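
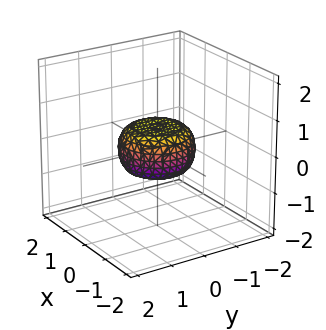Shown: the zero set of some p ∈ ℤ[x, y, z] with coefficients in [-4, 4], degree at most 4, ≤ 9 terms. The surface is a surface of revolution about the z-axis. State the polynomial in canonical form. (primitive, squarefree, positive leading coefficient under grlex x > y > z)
2*x^4 + 4*x^2*y^2 + 2*y^4 - x^2 - y^2 + 3*z^2 - 1

1. Degree: the shape is more complex than any degree-3 surface, so deg p = 4.
2. Symmetry: every cross-section ⟂ z is a circle, so x, y appear only via x² + y².
3. Checking where it meets the axes: among the integer gridlines, it crosses the y-axis at y ∈ {-1, 1}; a circular section at z = 0 has radius exactly 1; the x-axis gridline crossings are at x ∈ {-1, 1}.
4. These observations pin down the coefficients.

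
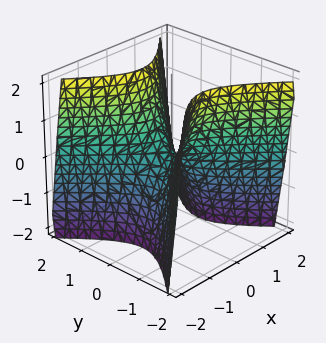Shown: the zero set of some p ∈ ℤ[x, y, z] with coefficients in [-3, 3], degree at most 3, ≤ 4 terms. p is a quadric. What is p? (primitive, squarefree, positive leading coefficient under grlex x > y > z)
2*x^2 - 2*y^2 + z

First, the degree is 2 — a hyperbolic paraboloid; a quadric.
Next, symmetries: the x ↦ −x reflection is a symmetry, so x appears only in even powers; it's symmetric under y → −y, forcing even powers of y.
Then, observable constraints: one x-axis crossing is at x = 0; it meets the z-axis at z = 0 (among the integer gridlines).
Finally, fitting integer coefficients to these (and the overall shape) gives p.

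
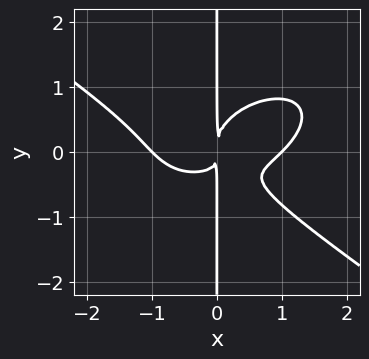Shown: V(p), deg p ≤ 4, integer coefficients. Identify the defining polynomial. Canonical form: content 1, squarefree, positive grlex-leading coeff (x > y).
(a) Degree: no degree-3 curve has this shape, so deg p = 4.
(b) Observable constraints: every point of the y-axis in the box is on the curve; the x-axis gridline crossings are at x ∈ {-1, 1}.
(c) Matching integer coefficients to the picture gives p.

x^4 + 3*x*y^3 - 2*x^2*y - x^2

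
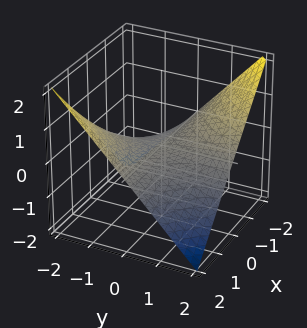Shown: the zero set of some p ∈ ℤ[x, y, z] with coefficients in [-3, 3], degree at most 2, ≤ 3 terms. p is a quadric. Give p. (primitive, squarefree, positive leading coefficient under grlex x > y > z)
x*y + 2*z

(a) deg p = 2. A saddle surface; a quadric.
(b) Reading off the gridlines: it crosses the z-axis at the gridline z = 0; the visible x-axis segment lies entirely on the surface; every point of the y-axis in the box is on the surface.
(c) Assembling these constraints gives the stated polynomial.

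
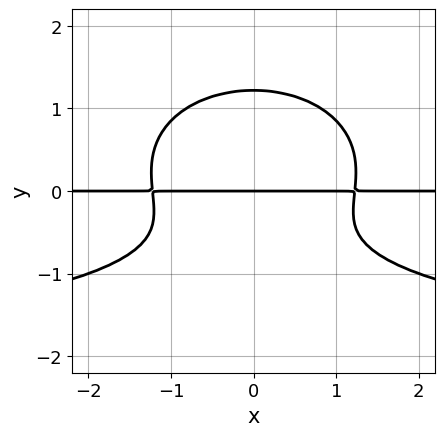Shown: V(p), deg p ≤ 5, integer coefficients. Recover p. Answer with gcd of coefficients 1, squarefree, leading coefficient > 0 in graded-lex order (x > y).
x^2*y^2 + 3*y^4 + 2*x^2*y - 2*y^2 - 3*y

1. deg p = 4. A generic line meets the curve in up to 4 points.
2. Symmetries: mirror symmetry x ↦ −x ⇒ only even powers of x.
3. Observable constraints: every point of the x-axis in the box is on the curve; it meets the y-axis at y = 0 (among the integer gridlines).
4. Fitting integer coefficients to these (and the overall shape) gives p.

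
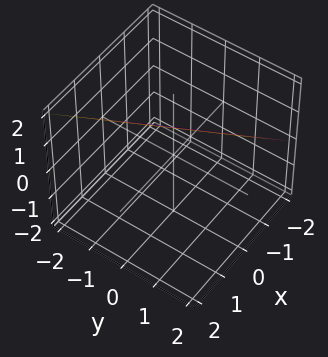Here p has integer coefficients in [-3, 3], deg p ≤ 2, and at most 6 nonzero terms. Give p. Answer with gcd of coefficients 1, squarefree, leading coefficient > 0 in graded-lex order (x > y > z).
2*x + y - 2*z + 2

(a) Degree: the surface is flat (a plane), so deg p = 1.
(b) From the visible intercepts: one x-axis crossing is at x = -1; it meets the z-axis at z = 1 (among the integer gridlines).
(c) The integer polynomial consistent with all of this is the stated p.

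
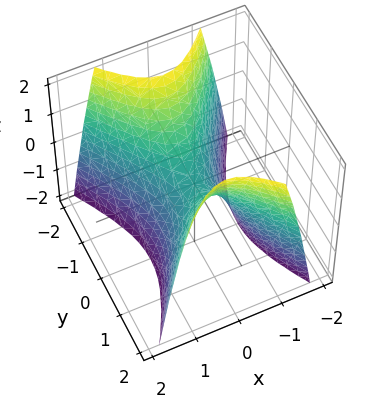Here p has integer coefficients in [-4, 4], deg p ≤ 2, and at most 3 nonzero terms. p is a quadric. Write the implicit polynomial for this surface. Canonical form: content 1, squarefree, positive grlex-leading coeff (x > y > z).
1. deg p = 2. A hyperbolic paraboloid; a quadric.
2. Symmetries: it's symmetric under y → −y, forcing even powers of y; mirror symmetry x ↦ −x ⇒ only even powers of x.
3. From the axis intercepts and sections: it crosses the z-axis at the gridline z = 0; it crosses the x-axis at the gridline x = 0; it meets the y-axis at y = 0 (among the integer gridlines).
4. These observations pin down the coefficients.

2*x^2 - y^2 + z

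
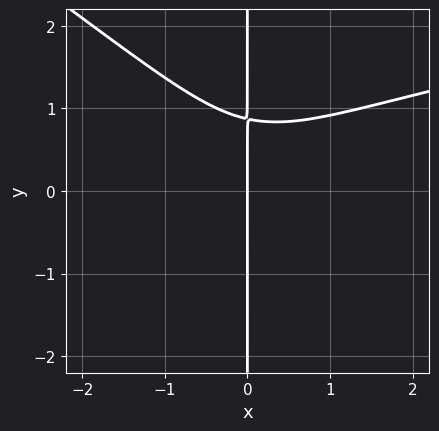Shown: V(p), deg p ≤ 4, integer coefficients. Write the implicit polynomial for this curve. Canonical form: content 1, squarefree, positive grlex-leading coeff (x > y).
2*x^2*y^2 + 3*x*y^3 - 2*x^3 - 2*x

deg p = 4.
Observable constraints: it meets the x-axis at x = 0 (among the integer gridlines); the visible y-axis segment lies entirely on the curve.
Solving for integer coefficients yields p as stated.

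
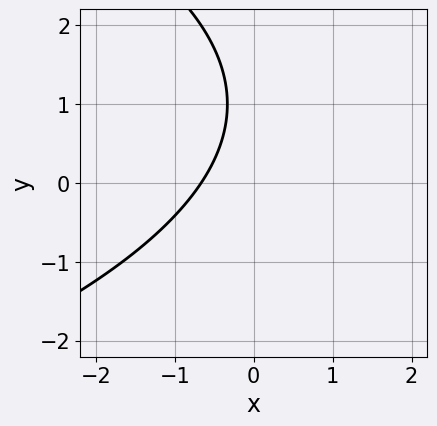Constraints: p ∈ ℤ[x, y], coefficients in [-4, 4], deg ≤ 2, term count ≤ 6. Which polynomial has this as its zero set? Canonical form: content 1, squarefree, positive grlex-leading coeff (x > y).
y^2 + 3*x - 2*y + 2

The degree is 2 — a generic line meets the curve in up to 2 points.
Checking where it meets the axes: it misses every integer gridline on the y-axis.
Assembling these constraints gives the stated polynomial.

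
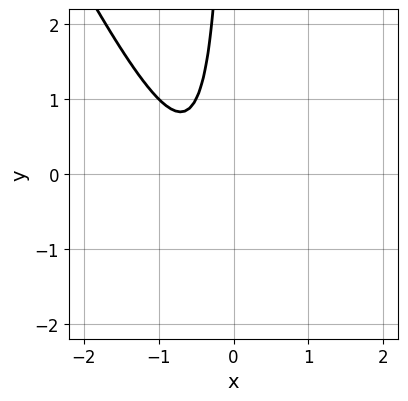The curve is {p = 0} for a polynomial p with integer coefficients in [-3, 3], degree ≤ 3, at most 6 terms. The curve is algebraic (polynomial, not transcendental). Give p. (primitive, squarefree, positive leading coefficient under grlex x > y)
2*x^2 + x*y + 2*x + 1

1. The degree is 2 — the shape is more complex than any degree-1 curve.
2. Against the integer gridlines: the curve avoids every integer y-axis point in the box; no x-intercept at any integer in the box.
3. Matching integer coefficients to the picture gives p.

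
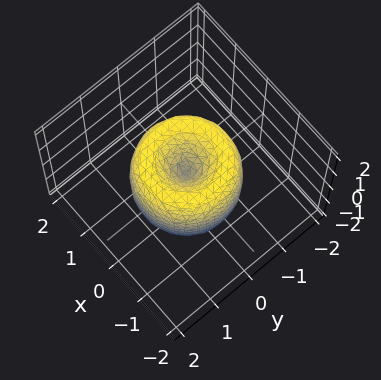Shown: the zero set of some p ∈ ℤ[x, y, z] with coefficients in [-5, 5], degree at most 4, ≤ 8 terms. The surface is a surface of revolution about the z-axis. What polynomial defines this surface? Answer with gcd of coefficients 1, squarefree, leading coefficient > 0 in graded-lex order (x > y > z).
2*x^4 + 4*x^2*y^2 + 2*y^4 - 3*x^2 - 3*y^2 + z^2

deg p = 4. The shape is more complex than any degree-3 surface.
Symmetries: the surface is invariant under rotation about z: p = q(x² + y², z).
Reading off the gridlines: a circular section at z = 0 has radius between 1 and 2; one z-axis crossing is at z = 0; it meets the y-axis at y = 0 (among the integer gridlines).
Together with the visible shape, these determine p as stated.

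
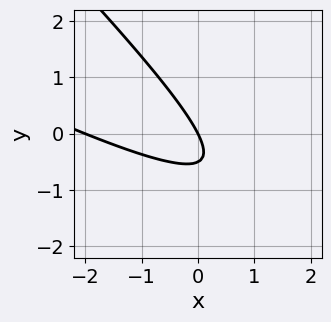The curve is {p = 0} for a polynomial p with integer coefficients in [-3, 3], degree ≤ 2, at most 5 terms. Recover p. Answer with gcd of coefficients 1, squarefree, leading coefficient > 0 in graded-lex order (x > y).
x^2 + 3*x*y + 2*y^2 + 2*x + y

First, the degree is 2 — no degree-1 curve has this shape.
Then, against the integer gridlines: the x-axis gridline crossings are at x ∈ {-2, 0}; one y-axis crossing is at y = 0.
Finally, putting this together gives p.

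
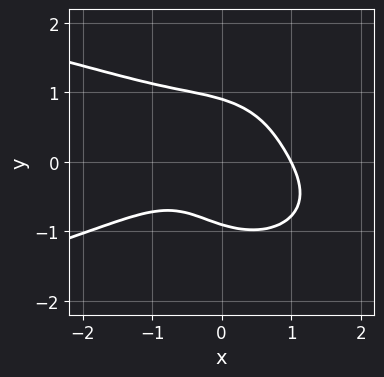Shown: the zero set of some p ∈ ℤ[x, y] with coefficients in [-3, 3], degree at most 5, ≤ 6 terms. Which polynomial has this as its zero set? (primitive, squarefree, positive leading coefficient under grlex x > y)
(a) Degree: no degree-3 curve has this shape, so deg p = 4.
(b) From the axis intercepts and sections: it crosses the x-axis at the gridline x = 1.
(c) Putting this together gives p.

2*x^2*y^2 + 3*y^4 + 2*x^3 + 3*x*y - 2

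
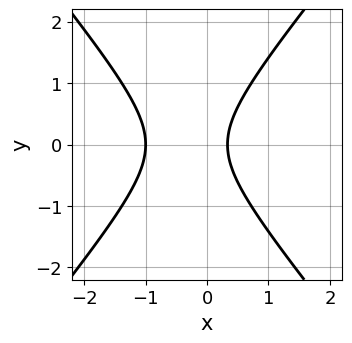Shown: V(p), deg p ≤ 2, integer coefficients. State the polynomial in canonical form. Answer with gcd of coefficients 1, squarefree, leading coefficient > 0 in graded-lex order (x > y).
(a) deg p = 2. The shape is more complex than any degree-1 curve.
(b) Symmetries: mirror symmetry y ↦ −y ⇒ only even powers of y.
(c) From the visible intercepts: one x-axis crossing is at x = -1; it misses every integer gridline on the y-axis.
(d) The integer polynomial consistent with all of this is the stated p.

3*x^2 - 2*y^2 + 2*x - 1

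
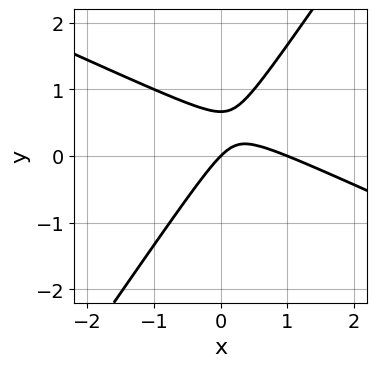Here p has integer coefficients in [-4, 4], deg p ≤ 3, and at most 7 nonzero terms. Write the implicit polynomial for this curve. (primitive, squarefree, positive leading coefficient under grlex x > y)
1. deg p = 2. The shape is more complex than any degree-1 curve.
2. Against the integer gridlines: among the integer gridlines, it crosses the x-axis at x ∈ {0, 1}; it crosses the y-axis at the gridline y = 0.
3. These observations pin down the coefficients.

2*x^2 + 3*x*y - 3*y^2 - 2*x + 2*y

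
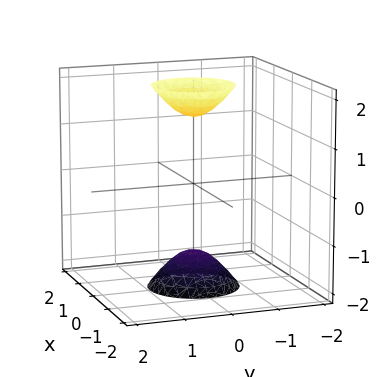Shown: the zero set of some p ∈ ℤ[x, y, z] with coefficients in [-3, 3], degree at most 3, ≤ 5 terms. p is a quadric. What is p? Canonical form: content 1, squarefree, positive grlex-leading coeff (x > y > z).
I count 2 distinct pieces. They look like related sheets of one shape, so recover p as a whole.
Degree: two sheets facing apart; a quadric, so deg p = 2.
Symmetry: the surface is invariant under rotation about z: p = q(x² + y², z); the z ↦ −z reflection is a symmetry, so z appears only in even powers.
Observable constraints: the surface avoids every integer x-axis point in the box; a circular section at z = -2 has radius between 0 and 1.
Matching integer coefficients to the picture gives p.

3*x^2 + 3*y^2 - z^2 + 2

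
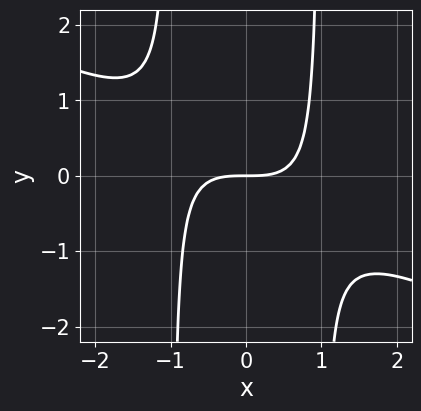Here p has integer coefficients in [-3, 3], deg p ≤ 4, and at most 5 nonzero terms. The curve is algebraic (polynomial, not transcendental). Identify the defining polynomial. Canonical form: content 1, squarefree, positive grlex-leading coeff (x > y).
x^3 + 2*x^2*y - 2*y

1. deg p = 3.
2. Checking where it meets the axes: it meets the x-axis at x = 0 (among the integer gridlines); it meets the y-axis at y = 0 (among the integer gridlines).
3. Together with the visible shape, these determine p as stated.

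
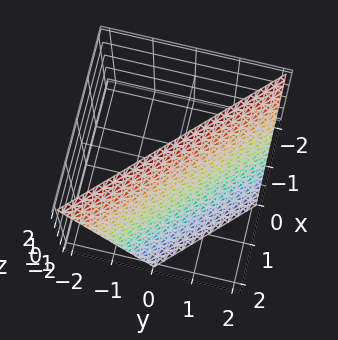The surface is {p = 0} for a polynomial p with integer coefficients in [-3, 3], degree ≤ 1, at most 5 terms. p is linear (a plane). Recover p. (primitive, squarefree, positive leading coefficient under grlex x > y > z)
2*x + 2*y + z - 2

(a) Degree: every cross-section is a straight line — this is a plane, so deg p = 1.
(b) Against the integer gridlines: it crosses the y-axis at the gridline y = 1; one x-axis crossing is at x = 1; it crosses the z-axis at the gridline z = 2.
(c) Putting this together gives p.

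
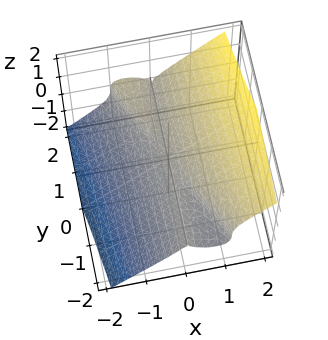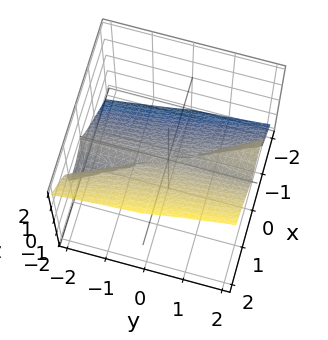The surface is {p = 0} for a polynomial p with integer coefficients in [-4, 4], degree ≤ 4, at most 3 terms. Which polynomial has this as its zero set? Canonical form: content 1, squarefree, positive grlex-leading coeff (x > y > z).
2*x^3 + x^2*y - 2*z^3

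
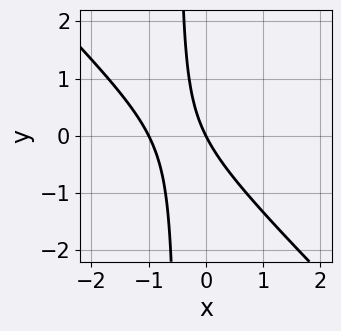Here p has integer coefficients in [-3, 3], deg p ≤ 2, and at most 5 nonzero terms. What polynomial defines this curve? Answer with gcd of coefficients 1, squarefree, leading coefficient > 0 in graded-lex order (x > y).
1. deg p = 2.
2. Observable constraints: the x-axis gridline crossings are at x ∈ {-1, 0}; one y-axis crossing is at y = 0.
3. Fitting integer coefficients to these (and the overall shape) gives p.

2*x^2 + 2*x*y + 2*x + y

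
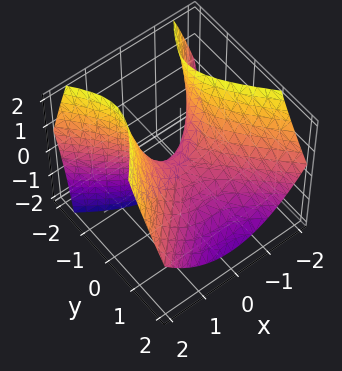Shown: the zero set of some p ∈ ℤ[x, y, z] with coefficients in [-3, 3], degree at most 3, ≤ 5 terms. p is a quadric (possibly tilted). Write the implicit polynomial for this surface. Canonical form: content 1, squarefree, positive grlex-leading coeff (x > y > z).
x^2 - y^2 - y*z - z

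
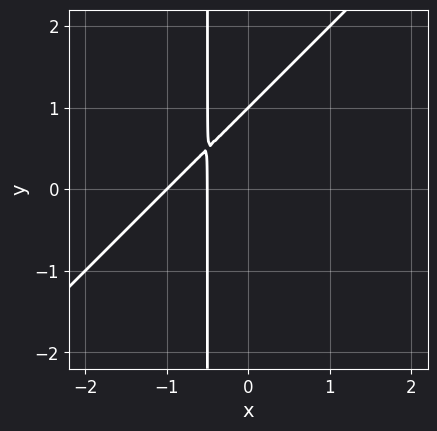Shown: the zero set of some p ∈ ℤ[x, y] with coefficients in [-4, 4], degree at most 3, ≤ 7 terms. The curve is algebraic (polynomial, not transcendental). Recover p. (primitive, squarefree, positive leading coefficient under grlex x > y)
2*x^2 - 2*x*y + 3*x - y + 1

Degree: the shape is more complex than any degree-1 curve, so deg p = 2.
Against the integer gridlines: it meets the x-axis at x = -1 (among the integer gridlines); it meets the y-axis at y = 1 (among the integer gridlines).
Solving for integer coefficients yields p as stated.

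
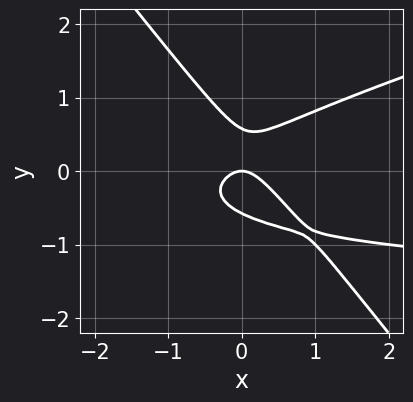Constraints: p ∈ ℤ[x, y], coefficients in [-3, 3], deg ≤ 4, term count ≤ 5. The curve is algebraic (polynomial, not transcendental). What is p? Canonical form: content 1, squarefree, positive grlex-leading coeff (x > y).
1. Degree: a generic line meets the curve in up to 3 points, so deg p = 3.
2. Checking where it meets the axes: one x-axis crossing is at x = 0; it meets the y-axis at y = 0 (among the integer gridlines).
3. Fitting integer coefficients to these (and the overall shape) gives p.

x^2*y - 3*x*y^2 - 3*y^3 + 2*x^2 + y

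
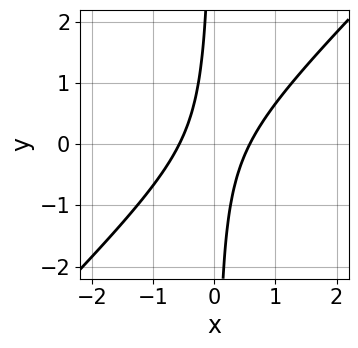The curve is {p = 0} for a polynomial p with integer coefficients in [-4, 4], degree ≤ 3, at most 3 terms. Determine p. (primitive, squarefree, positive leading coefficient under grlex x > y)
deg p = 2. No degree-1 curve has this shape.
Checking where it meets the axes: the curve avoids every integer y-axis point in the box.
Putting this together gives p.

3*x^2 - 3*x*y - 1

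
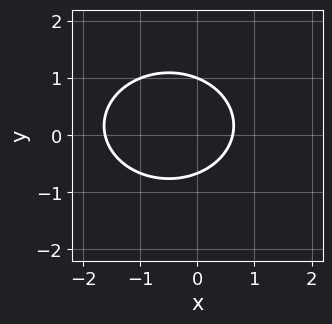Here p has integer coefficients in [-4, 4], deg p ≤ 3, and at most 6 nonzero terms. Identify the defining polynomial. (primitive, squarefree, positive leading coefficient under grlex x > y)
2*x^2 + 3*y^2 + 2*x - y - 2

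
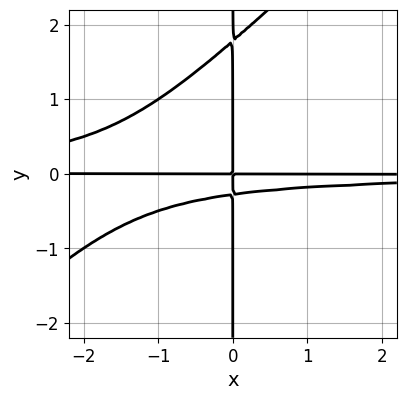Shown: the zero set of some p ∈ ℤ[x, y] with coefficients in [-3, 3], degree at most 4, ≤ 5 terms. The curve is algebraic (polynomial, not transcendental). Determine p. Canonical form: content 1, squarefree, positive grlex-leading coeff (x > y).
First, the degree is 4 — a generic line meets the curve in up to 4 points.
Next, checking where it meets the axes: every point of the x-axis in the box is on the curve; every point of the y-axis in the box is on the curve.
Finally, solving for integer coefficients yields p as stated.

2*x^2*y^2 - 2*x*y^3 + 3*x*y^2 + x*y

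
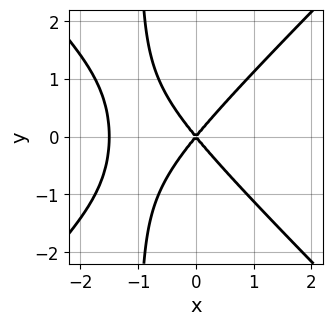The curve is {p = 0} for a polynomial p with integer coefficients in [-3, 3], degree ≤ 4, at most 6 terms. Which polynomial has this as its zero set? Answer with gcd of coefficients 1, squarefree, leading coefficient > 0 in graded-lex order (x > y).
(a) Degree: the shape is more complex than any degree-2 curve, so deg p = 3.
(b) Symmetries: mirror symmetry y ↦ −y ⇒ only even powers of y.
(c) Against the integer gridlines: one y-axis crossing is at y = 0; one x-axis crossing is at x = 0.
(d) Solving for integer coefficients yields p as stated.

2*x^3 - 2*x*y^2 + 3*x^2 - 2*y^2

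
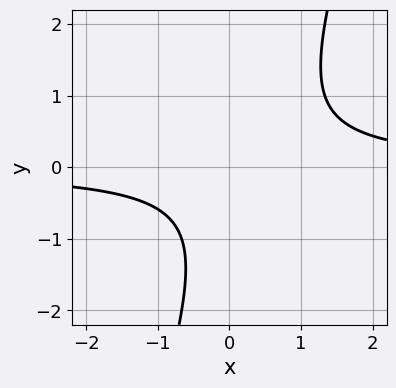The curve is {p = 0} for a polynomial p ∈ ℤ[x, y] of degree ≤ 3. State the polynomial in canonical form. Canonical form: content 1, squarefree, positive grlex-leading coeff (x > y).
(a) Degree: the shape is more complex than any degree-1 curve, so deg p = 2.
(b) Against the integer gridlines: no y-intercept at any integer in the box; it misses every integer gridline on the x-axis.
(c) Together with the visible shape, these determine p as stated.

3*x*y - y^2 - y - 2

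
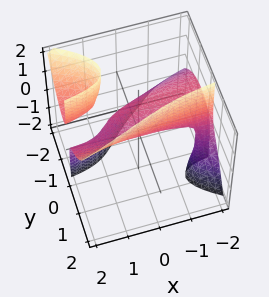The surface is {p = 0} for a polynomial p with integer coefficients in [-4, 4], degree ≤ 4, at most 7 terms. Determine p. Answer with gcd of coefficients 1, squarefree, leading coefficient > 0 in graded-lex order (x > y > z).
1. I count 2 distinct pieces. Treating them together as one polynomial.
2. Degree: no degree-2 surface has this shape, so deg p = 3.
3. From the axis intercepts and sections: it crosses the z-axis at the gridline z = 0; the visible x-axis segment lies entirely on the surface.
4. Assembling these constraints gives the stated polynomial. Check: (0, -1, 0) on the y-axis lies on the surface, and p(0, -1, 0) = 0. ✓

3*x*y*z - 3*y^3 - x*y - 3*y^2 + 2*z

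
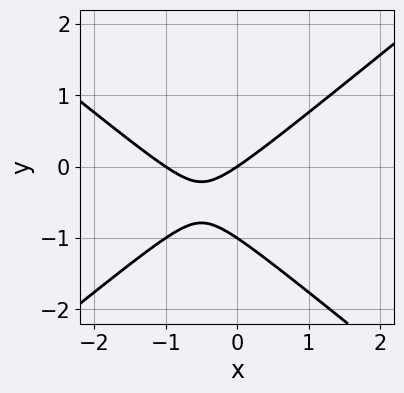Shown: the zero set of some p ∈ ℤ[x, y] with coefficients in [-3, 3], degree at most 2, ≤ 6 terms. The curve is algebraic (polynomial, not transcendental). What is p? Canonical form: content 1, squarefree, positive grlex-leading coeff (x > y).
2*x^2 - 3*y^2 + 2*x - 3*y

1. The degree is 2 — no degree-1 curve has this shape.
2. From the axis intercepts and sections: among the integer gridlines, it crosses the x-axis at x ∈ {-1, 0}; among the integer gridlines, it crosses the y-axis at y ∈ {-1, 0}.
3. Solving for integer coefficients yields p as stated.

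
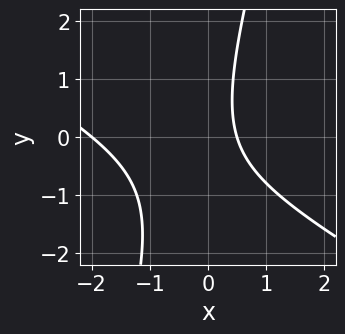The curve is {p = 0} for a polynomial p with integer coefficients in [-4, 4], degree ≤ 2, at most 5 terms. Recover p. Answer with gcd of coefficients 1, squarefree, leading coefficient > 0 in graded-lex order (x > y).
deg p = 2. No degree-1 curve has this shape.
From the axis intercepts and sections: it meets the x-axis at x = -2 (among the integer gridlines); the curve avoids every integer y-axis point in the box.
Matching integer coefficients to the picture gives p.

2*x^2 + 3*x*y - y^2 + 3*x - 2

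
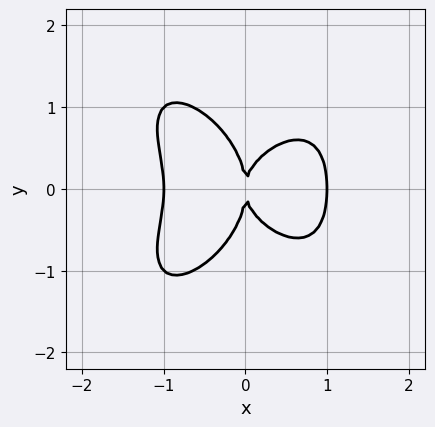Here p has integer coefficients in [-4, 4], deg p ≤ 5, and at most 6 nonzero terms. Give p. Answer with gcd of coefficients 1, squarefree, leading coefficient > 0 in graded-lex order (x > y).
3*x^4 + 2*y^4 + 2*x*y^2 - 3*x^2

The degree is 4 — the shape is more complex than any degree-3 curve.
Symmetries: the y ↦ −y reflection is a symmetry, so y appears only in even powers.
Against the integer gridlines: the x-axis gridline crossings are at x ∈ {-1, 0, 1}; it crosses the y-axis at the gridline y = 0.
Matching integer coefficients to the picture gives p.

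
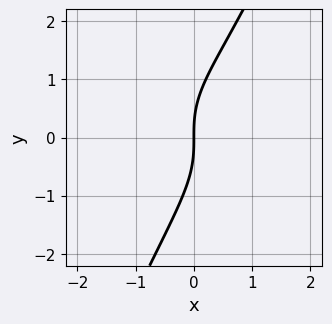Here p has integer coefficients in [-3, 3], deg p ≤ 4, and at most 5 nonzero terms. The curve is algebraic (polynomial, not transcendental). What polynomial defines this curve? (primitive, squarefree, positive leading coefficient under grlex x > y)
x^3 + 2*x*y^2 - y^3 - x^2 + 3*x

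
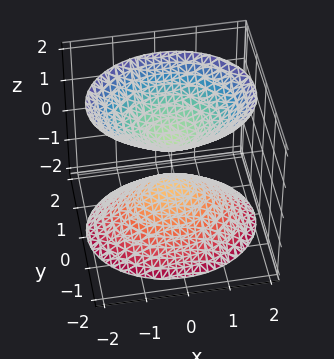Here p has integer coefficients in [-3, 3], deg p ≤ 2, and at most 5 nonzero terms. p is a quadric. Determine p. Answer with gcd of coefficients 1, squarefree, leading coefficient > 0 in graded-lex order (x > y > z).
2*x^2 + 3*y^2 - 2*z^2 + 1

First, there are 2 components.
Next, deg p = 2.
Next, symmetries: mirror symmetry y ↦ −y ⇒ only even powers of y; it's symmetric under x → −x, forcing even powers of x; mirror symmetry z ↦ −z ⇒ only even powers of z.
Next, reading off the gridlines: the surface avoids every integer y-axis point in the box; no x-intercept at any integer in the box.
Finally, these observations pin down the coefficients.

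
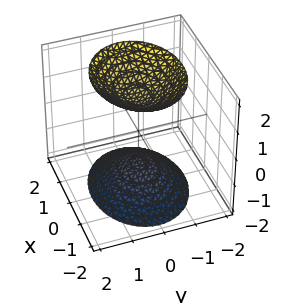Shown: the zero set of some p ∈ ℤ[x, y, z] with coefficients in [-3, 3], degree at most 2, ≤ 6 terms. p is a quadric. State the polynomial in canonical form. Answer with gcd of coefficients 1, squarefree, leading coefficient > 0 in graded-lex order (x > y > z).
2*x^2 + 3*y^2 - 2*z^2 + 3

1. There are 2 components. Treating them together as one polynomial.
2. Degree: two sheets facing apart; a quadric, so deg p = 2.
3. Symmetries: it's symmetric under x → −x, forcing even powers of x; the y ↦ −y reflection is a symmetry, so y appears only in even powers; mirror symmetry z ↦ −z ⇒ only even powers of z.
4. Observable constraints: it misses every integer gridline on the y-axis; it misses every integer gridline on the x-axis.
5. Fitting integer coefficients to these (and the overall shape) gives p.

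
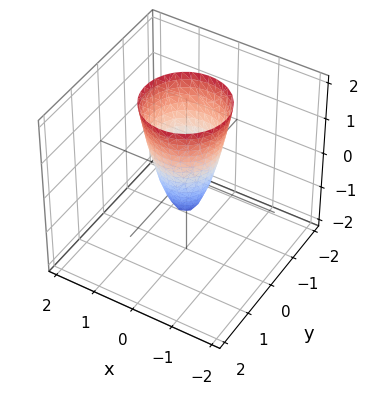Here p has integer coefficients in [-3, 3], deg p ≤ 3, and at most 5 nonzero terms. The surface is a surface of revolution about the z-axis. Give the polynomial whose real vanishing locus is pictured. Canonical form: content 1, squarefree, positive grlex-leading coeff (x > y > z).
3*x^2 + 3*y^2 - z - 1

First, degree: the shape is more complex than any degree-1 surface, so deg p = 2.
Then, by symmetry, every cross-section ⟂ z is a circle, so x, y appear only via x² + y².
Next, checking where it meets the axes: a circular section at z = 2 has radius exactly 1; it meets the z-axis at z = -1 (among the integer gridlines).
Finally, putting this together gives p.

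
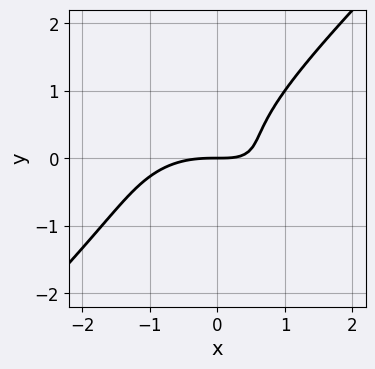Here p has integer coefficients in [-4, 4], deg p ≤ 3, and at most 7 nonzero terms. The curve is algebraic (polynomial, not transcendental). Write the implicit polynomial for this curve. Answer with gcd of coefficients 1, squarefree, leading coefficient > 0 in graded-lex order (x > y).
x^3 + 2*x*y^2 - 3*y^3 + 2*x*y - 2*y

(a) The degree is 3 — a generic line meets the curve in up to 3 points.
(b) From the visible intercepts: it meets the y-axis at y = 0 (among the integer gridlines); one x-axis crossing is at x = 0.
(c) Matching integer coefficients to the picture gives p.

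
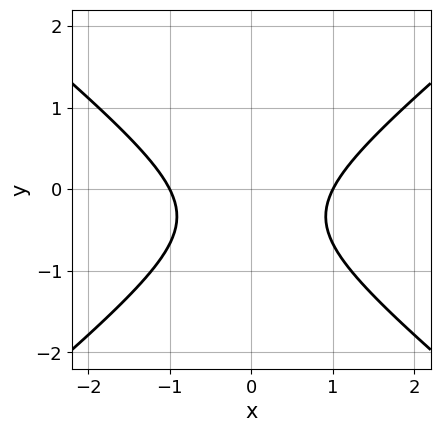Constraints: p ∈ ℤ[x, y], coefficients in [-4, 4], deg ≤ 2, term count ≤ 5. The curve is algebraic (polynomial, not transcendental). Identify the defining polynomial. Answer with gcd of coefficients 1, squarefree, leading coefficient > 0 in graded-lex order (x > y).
(a) deg p = 2.
(b) Symmetries: the x ↦ −x reflection is a symmetry, so x appears only in even powers.
(c) Observable constraints: no y-intercept at any integer in the box; the x-axis gridline crossings are at x ∈ {-1, 1}.
(d) Fitting integer coefficients to these (and the overall shape) gives p.

2*x^2 - 3*y^2 - 2*y - 2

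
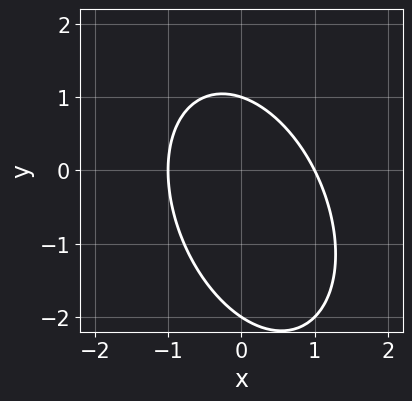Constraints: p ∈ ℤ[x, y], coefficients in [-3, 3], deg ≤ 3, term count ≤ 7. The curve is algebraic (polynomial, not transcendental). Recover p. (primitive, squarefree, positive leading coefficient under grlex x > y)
First, deg p = 2. A generic line meets the curve in up to 2 points.
Then, from the axis intercepts and sections: the x-axis gridline crossings are at x ∈ {-1, 1}; the y-axis gridline crossings are at y ∈ {-2, 1}.
Finally, matching integer coefficients to the picture gives p.

2*x^2 + x*y + y^2 + y - 2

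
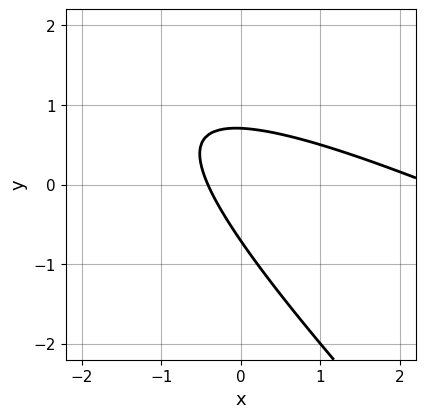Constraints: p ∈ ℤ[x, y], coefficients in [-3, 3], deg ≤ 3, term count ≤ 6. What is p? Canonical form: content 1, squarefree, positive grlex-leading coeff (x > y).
x^2 + 3*x*y + 2*y^2 - 2*x - 1

First, the degree is 2 — no degree-1 curve has this shape.
Finally, solving for integer coefficients yields p as stated.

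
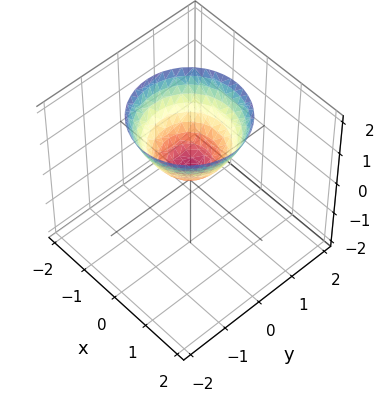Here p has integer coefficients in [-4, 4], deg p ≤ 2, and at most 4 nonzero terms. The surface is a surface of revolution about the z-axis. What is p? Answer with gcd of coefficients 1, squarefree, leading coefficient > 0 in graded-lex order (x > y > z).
(a) Degree: the shape is more complex than any degree-1 surface, so deg p = 2.
(b) Symmetries: every cross-section ⟂ z is a circle, so x, y appear only via x² + y².
(c) Reading off the gridlines: a circular section at z = 1 has radius between 0 and 1; the surface avoids every integer y-axis point in the box; it misses every integer gridline on the x-axis.
(d) Assembling these constraints gives the stated polynomial.

3*x^2 + 3*y^2 - 3*z + 1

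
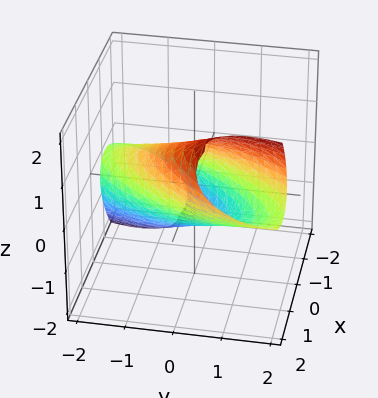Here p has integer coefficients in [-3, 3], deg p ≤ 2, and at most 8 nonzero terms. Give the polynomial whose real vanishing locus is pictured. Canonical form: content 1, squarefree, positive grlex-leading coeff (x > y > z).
2*x^2 - 2*x*y - 3*x*z + y^2 + 2*z^2 - 2

(a) deg p = 2. The shape is more complex than any degree-1 surface.
(b) From the visible intercepts: among the integer gridlines, it crosses the z-axis at z ∈ {-1, 1}; among the integer gridlines, it crosses the x-axis at x ∈ {-1, 1}.
(c) The integer polynomial consistent with all of this is the stated p.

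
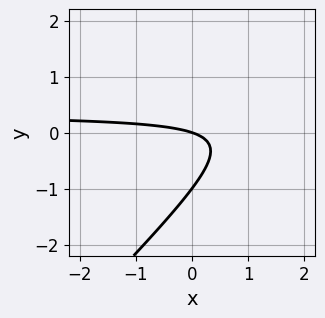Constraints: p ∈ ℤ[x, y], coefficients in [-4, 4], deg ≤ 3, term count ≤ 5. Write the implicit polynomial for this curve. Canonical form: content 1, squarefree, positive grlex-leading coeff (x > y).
1. The degree is 2 — the shape is more complex than any degree-1 curve.
2. Reading off the gridlines: the y-axis gridline crossings are at y ∈ {-1, 0}; one x-axis crossing is at x = 0.
3. Assembling these constraints gives the stated polynomial.

3*x*y - 3*y^2 - x - 3*y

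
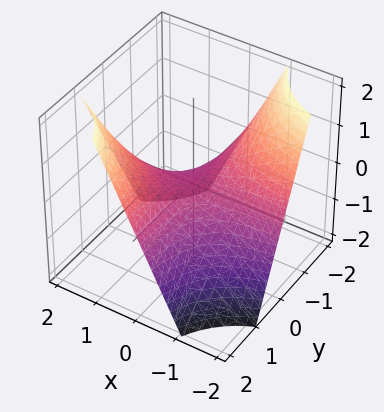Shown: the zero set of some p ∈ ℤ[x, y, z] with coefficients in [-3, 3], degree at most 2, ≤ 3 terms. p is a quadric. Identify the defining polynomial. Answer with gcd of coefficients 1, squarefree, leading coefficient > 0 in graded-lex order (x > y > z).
First, degree: a saddle surface; a quadric, so deg p = 2.
Next, from the visible intercepts: the visible y-axis segment lies entirely on the surface; it meets the z-axis at z = 0 (among the integer gridlines).
Finally, putting this together gives p. Check: (2, 0, 0) on the x-axis lies on the surface, and p(2, 0, 0) = 0. ✓

x*y - z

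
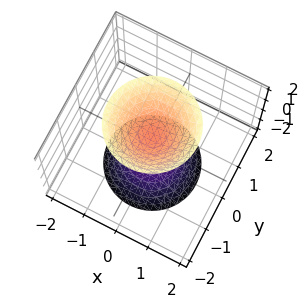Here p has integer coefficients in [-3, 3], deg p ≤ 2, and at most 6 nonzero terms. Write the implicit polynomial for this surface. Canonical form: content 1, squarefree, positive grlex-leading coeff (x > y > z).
First, the picture has 2 separate pieces.
Next, degree: two sheets facing apart; a quadric, so deg p = 2.
Then, symmetry: the z-axis is an axis of rotation, so x and y enter only as x² + y²; mirror symmetry z ↦ −z ⇒ only even powers of z.
Next, reading off the gridlines: among the integer gridlines, it crosses the z-axis at z ∈ {-1, 1}; a circular section at z = 2 has radius between 1 and 2; it misses every integer gridline on the y-axis.
Finally, together with the visible shape, these determine p as stated.

2*x^2 + 2*y^2 - z^2 + 1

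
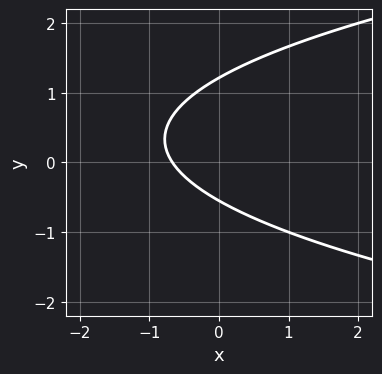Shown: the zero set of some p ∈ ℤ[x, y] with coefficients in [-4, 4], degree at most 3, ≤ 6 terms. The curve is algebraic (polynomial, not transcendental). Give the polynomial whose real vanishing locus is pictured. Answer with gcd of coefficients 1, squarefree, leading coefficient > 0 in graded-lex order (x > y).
3*y^2 - 3*x - 2*y - 2

(a) deg p = 2. A generic line meets the curve in up to 2 points.
(b) Solving for integer coefficients yields p as stated.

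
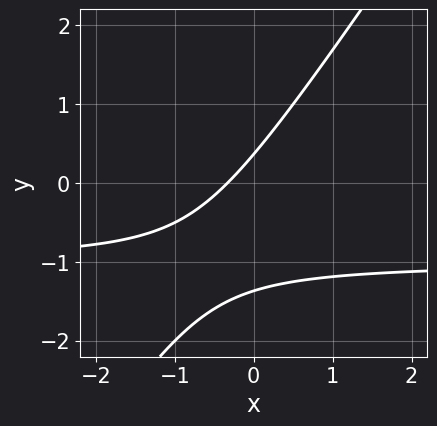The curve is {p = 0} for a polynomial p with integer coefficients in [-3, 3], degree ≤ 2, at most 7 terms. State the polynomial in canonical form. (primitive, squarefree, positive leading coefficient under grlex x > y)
3*x*y - 2*y^2 + 3*x - 2*y + 1

1. The degree is 2 — a generic line meets the curve in up to 2 points.
2. Putting this together gives p.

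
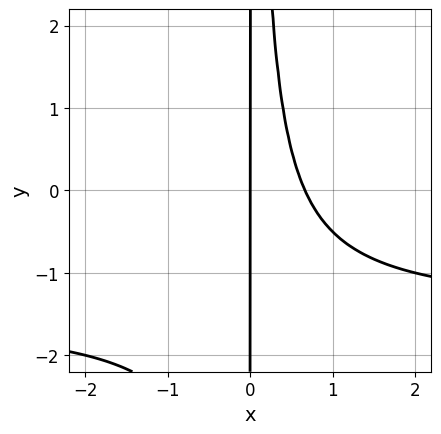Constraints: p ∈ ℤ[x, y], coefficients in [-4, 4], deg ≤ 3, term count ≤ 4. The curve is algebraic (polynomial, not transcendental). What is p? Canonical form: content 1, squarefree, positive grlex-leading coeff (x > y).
1. The degree is 3 — a generic line meets the curve in up to 3 points.
2. Observable constraints: every point of the y-axis in the box is on the curve; it crosses the x-axis at the gridline x = 0.
3. Together with the visible shape, these determine p as stated.

2*x^2*y + 3*x^2 - 2*x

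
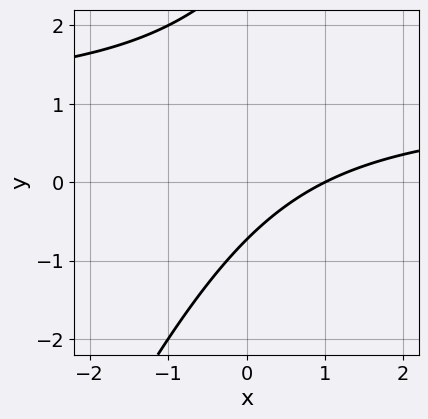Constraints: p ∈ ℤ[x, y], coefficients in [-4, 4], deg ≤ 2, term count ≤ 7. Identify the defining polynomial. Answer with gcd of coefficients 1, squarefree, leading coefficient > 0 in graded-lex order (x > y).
deg p = 2. No degree-1 curve has this shape.
Observable constraints: one x-axis crossing is at x = 1.
Solving for integer coefficients yields p as stated.

2*x*y - y^2 - 2*x + 2*y + 2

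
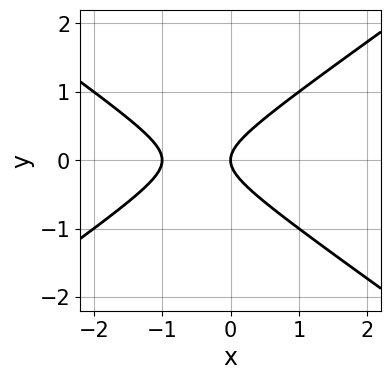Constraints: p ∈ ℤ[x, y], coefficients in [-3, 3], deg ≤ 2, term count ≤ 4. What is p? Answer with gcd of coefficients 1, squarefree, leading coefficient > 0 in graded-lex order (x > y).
x^2 - 2*y^2 + x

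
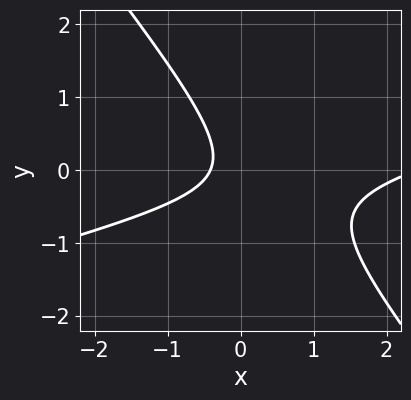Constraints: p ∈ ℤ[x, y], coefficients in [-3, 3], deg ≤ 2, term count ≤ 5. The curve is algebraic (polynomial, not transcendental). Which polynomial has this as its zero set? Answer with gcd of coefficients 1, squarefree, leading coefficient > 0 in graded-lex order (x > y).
x^2 - 3*x*y - 3*y^2 - 2*x - 1

1. Degree: the shape is more complex than any degree-1 curve, so deg p = 2.
2. Reading off the gridlines: it misses every integer gridline on the y-axis.
3. Matching integer coefficients to the picture gives p.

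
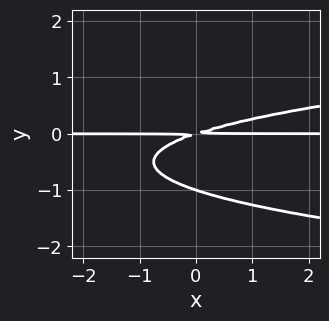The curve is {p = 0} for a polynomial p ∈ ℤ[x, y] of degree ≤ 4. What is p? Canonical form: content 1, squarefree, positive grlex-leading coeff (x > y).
3*y^3 - x*y + 3*y^2

1. Degree: a generic line meets the curve in up to 3 points, so deg p = 3.
2. From the visible intercepts: it meets the y-axis at y = -1 (among the integer gridlines); the visible x-axis segment lies entirely on the curve.
3. Matching integer coefficients to the picture gives p.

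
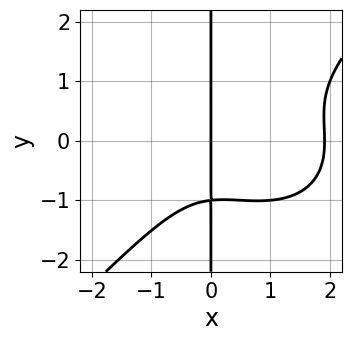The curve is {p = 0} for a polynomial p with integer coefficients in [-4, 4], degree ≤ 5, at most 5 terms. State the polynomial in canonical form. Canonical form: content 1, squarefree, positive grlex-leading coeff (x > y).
(a) The degree is 4 — no degree-3 curve has this shape.
(b) Reading off the gridlines: the visible y-axis segment lies entirely on the curve; it meets the x-axis at x = 0 (among the integer gridlines).
(c) Assembling these constraints gives the stated polynomial.

2*x^4 + x^2*y^2 - 3*x*y^3 - 3*x^3 - 3*x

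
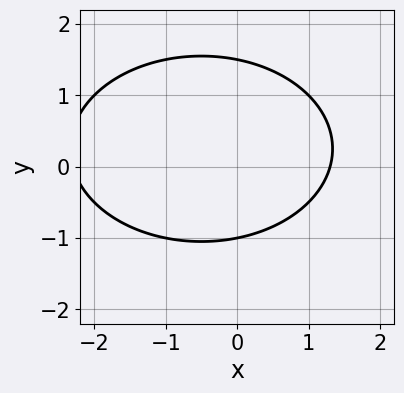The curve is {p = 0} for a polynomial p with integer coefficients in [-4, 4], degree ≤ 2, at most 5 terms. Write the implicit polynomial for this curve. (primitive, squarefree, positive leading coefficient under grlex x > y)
First, the degree is 2 — no degree-1 curve has this shape.
Then, against the integer gridlines: one y-axis crossing is at y = -1.
Finally, the integer polynomial consistent with all of this is the stated p.

x^2 + 2*y^2 + x - y - 3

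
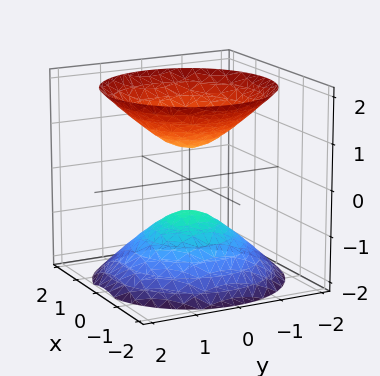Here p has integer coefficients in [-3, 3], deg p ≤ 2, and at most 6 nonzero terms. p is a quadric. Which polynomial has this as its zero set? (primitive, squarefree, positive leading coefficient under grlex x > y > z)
2*x^2 + 2*y^2 - 2*z^2 + 1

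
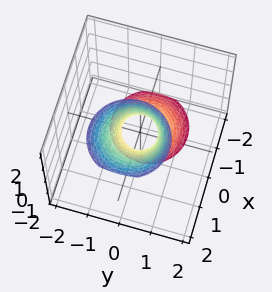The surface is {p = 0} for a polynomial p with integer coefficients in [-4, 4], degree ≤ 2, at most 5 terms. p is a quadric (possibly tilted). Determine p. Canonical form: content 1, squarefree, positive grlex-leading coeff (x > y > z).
3*x^2 - 3*x*z + 3*y^2 - 1

First, deg p = 2. No degree-1 surface has this shape.
Next, observable constraints: no z-intercept at any integer in the box.
Finally, matching integer coefficients to the picture gives p.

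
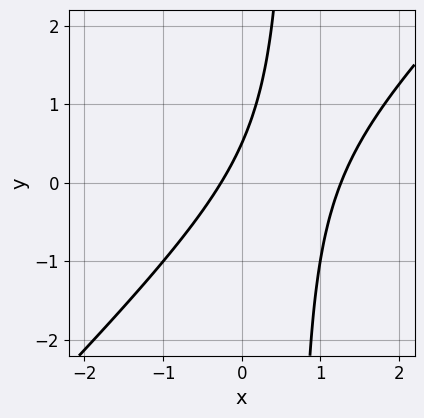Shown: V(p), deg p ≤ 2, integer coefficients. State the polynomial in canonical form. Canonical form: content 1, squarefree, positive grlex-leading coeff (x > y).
3*x^2 - 3*x*y - 3*x + 2*y - 1

1. deg p = 2.
2. The integer polynomial consistent with all of this is the stated p.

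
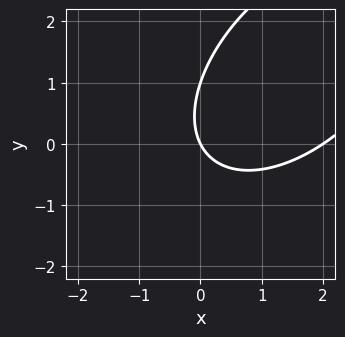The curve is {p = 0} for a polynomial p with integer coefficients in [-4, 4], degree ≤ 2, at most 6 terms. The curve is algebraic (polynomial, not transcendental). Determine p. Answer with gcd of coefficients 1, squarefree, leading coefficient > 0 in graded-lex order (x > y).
x^2 - x*y + y^2 - 2*x - y

Degree: the shape is more complex than any degree-1 curve, so deg p = 2.
Observable constraints: among the integer gridlines, it crosses the y-axis at y ∈ {0, 1}; among the integer gridlines, it crosses the x-axis at x ∈ {0, 2}.
Solving for integer coefficients yields p as stated.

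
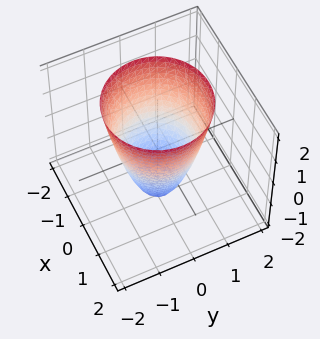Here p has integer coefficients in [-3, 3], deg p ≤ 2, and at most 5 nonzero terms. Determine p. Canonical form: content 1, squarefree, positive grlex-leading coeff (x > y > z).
2*x^2 + 2*y^2 - z - 2

1. Degree: a generic line meets the surface in up to 2 points, so deg p = 2.
2. By symmetry, the surface is invariant under rotation about z: p = q(x² + y², z).
3. Checking where it meets the axes: among the integer gridlines, it crosses the x-axis at x ∈ {-1, 1}; a circular section at z = 0 has radius exactly 1; it meets the z-axis at z = -2 (among the integer gridlines).
4. Together with the visible shape, these determine p as stated.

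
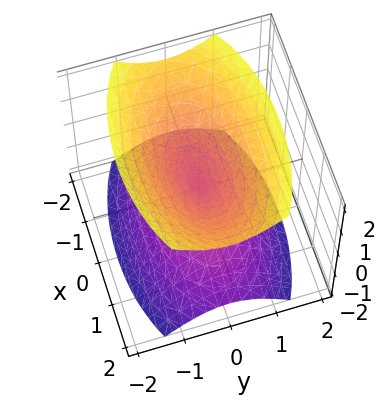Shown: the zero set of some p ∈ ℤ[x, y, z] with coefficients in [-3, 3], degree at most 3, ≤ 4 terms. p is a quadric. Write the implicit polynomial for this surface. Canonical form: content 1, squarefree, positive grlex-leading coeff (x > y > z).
There are 2 components. Treating them together as one polynomial.
deg p = 2. Two nappes meeting at a single point; a quadric.
Symmetries: the x ↦ −x reflection is a symmetry, so x appears only in even powers; mirror symmetry z ↦ −z ⇒ only even powers of z; mirror symmetry y ↦ −y ⇒ only even powers of y.
Checking where it meets the axes: it crosses the y-axis at the gridline y = 0; it meets the z-axis at z = 0 (among the integer gridlines).
Fitting integer coefficients to these (and the overall shape) gives p.

x^2 + 3*y^2 - 2*z^2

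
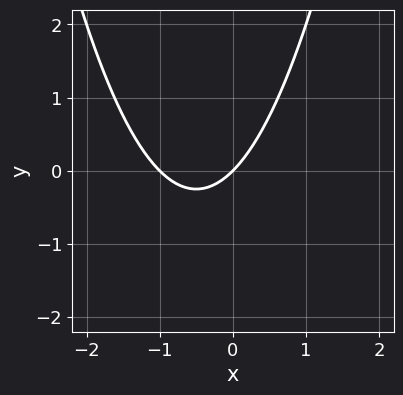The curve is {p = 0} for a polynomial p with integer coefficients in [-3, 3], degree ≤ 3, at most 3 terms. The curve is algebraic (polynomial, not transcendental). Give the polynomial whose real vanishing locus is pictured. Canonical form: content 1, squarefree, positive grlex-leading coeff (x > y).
x^2 + x - y

Degree: a generic line meets the curve in up to 2 points, so deg p = 2.
From the axis intercepts and sections: the x-axis gridline crossings are at x ∈ {-1, 0}; one y-axis crossing is at y = 0.
The integer polynomial consistent with all of this is the stated p.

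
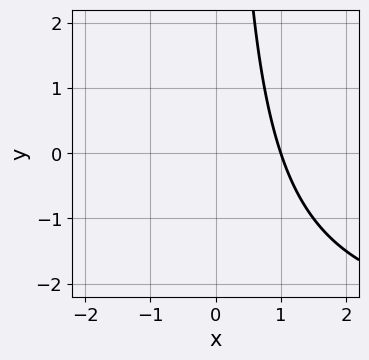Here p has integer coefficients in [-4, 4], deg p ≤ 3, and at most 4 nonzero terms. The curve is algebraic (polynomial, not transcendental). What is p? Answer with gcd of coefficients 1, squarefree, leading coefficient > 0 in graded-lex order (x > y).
(a) Degree: a generic line meets the curve in up to 2 points, so deg p = 2.
(b) Checking where it meets the axes: it crosses the x-axis at the gridline x = 1; no y-intercept at any integer in the box.
(c) Assembling these constraints gives the stated polynomial.

x*y + 3*x - 3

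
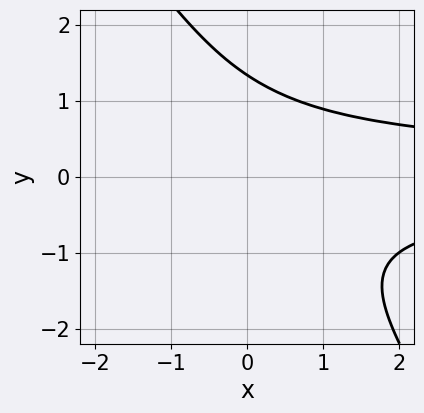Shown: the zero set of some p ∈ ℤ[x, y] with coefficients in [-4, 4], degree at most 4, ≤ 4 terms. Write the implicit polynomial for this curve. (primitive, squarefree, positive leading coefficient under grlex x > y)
3*x*y^2 + 2*y^3 - y^2 - 3

(a) deg p = 3. The shape is more complex than any degree-2 curve.
(b) Observable constraints: the curve avoids every integer x-axis point in the box.
(c) These observations pin down the coefficients.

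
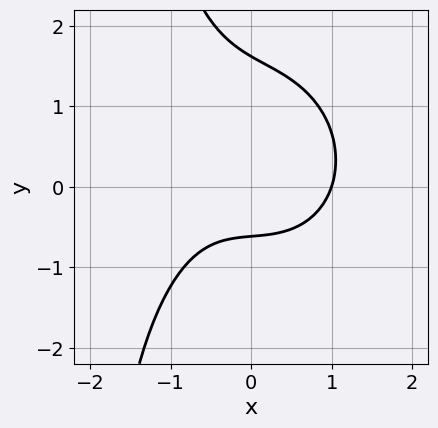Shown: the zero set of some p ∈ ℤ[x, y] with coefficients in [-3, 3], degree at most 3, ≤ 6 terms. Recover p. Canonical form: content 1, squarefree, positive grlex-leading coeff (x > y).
2*x^3 + x*y^2 + 2*y^2 - 2*y - 2

First, the degree is 3 — the shape is more complex than any degree-2 curve.
Then, checking where it meets the axes: it meets the x-axis at x = 1 (among the integer gridlines).
Finally, solving for integer coefficients yields p as stated.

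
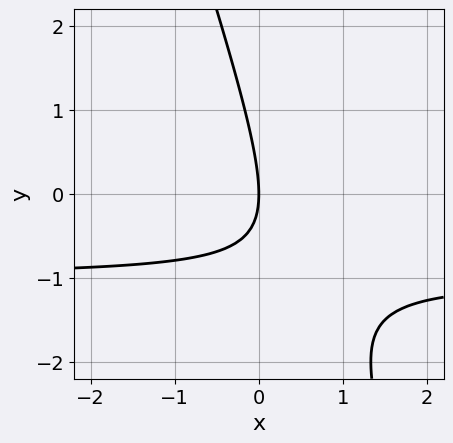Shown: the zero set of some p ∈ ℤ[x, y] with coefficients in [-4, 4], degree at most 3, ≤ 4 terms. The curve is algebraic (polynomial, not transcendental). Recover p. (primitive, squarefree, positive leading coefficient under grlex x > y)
3*x*y + y^2 + 3*x

First, the degree is 2 — no degree-1 curve has this shape.
Then, against the integer gridlines: one x-axis crossing is at x = 0; it meets the y-axis at y = 0 (among the integer gridlines).
Finally, assembling these constraints gives the stated polynomial.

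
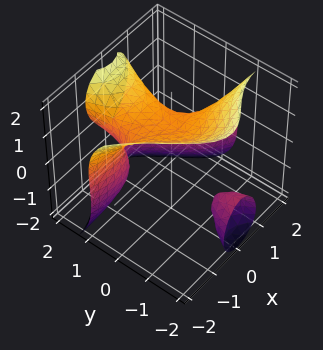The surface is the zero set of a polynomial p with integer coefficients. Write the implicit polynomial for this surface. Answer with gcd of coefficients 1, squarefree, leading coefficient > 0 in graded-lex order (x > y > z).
1. I count 2 distinct pieces. Treating them together as one polynomial.
2. Degree: no degree-2 surface has this shape, so deg p = 3.
3. Observable constraints: one z-axis crossing is at z = 1; it misses every integer gridline on the y-axis; one x-axis crossing is at x = 1.
4. Matching integer coefficients to the picture gives p.

x^3 + 3*x^2*y - y^2*z + z^3 - 1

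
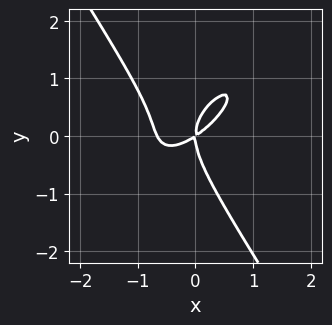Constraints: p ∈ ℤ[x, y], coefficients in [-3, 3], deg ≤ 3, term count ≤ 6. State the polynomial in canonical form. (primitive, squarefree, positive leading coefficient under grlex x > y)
First, degree: a generic line meets the curve in up to 3 points, so deg p = 3.
Next, against the integer gridlines: it meets the x-axis at x = 0 (among the integer gridlines); one y-axis crossing is at y = 0.
Finally, matching integer coefficients to the picture gives p.

3*x^3 - 3*x^2*y + 2*y^3 + 2*x^2 - 3*x*y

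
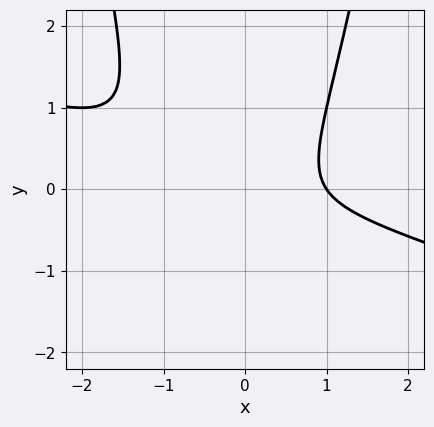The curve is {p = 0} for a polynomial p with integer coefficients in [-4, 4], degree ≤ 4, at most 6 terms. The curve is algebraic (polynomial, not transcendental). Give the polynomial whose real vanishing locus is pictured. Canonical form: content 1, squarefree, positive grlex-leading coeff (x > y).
(a) deg p = 3.
(b) Reading off the gridlines: it crosses the x-axis at the gridline x = 1; no y-intercept at any integer in the box.
(c) Assembling these constraints gives the stated polynomial.

x^3 + 3*x^2*y - 2*y^2 - y - 1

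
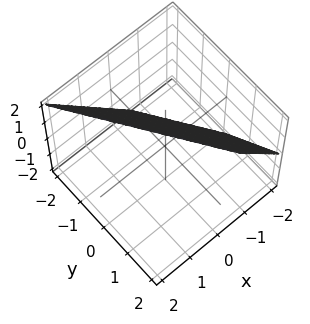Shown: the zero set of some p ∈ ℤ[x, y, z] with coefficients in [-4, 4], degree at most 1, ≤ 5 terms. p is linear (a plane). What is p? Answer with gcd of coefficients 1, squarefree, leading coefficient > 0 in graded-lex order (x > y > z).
First, the degree is 1 — the surface is flat (a plane).
Next, reading off the gridlines: it crosses the z-axis at the gridline z = 1; one y-axis crossing is at y = -1.
Finally, assembling these constraints gives the stated polynomial.

3*x + 2*y - 2*z + 2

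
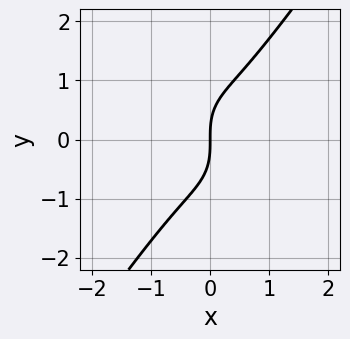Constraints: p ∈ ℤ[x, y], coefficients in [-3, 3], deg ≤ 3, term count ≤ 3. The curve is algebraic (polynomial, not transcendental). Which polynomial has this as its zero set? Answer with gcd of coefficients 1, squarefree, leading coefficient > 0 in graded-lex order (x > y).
(a) The degree is 3 — no degree-2 curve has this shape.
(b) Against the integer gridlines: it meets the y-axis at y = 0 (among the integer gridlines); one x-axis crossing is at x = 0.
(c) Matching integer coefficients to the picture gives p.

3*x^3 - y^3 + 2*x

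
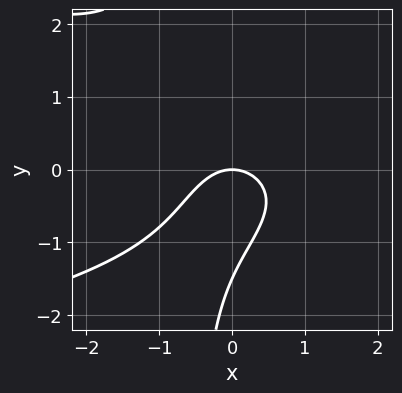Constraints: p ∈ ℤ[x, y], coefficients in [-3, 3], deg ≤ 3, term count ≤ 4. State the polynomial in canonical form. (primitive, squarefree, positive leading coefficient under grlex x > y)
deg p = 3. A generic line meets the curve in up to 3 points.
From the visible intercepts: one y-axis crossing is at y = 0; it meets the x-axis at x = 0 (among the integer gridlines).
Solving for integer coefficients yields p as stated.

3*x*y^2 + 3*x^2 + 2*y^2 + 3*y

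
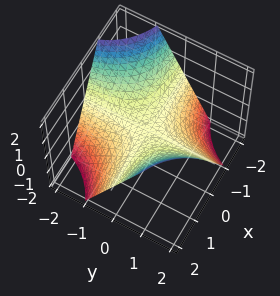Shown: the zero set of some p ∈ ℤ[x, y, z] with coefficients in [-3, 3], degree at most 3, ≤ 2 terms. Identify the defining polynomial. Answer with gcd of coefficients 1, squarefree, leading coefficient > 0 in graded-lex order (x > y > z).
First, degree: a hyperbolic paraboloid; a quadric, so deg p = 2.
Then, checking where it meets the axes: one z-axis crossing is at z = 0; every point of the y-axis in the box is on the surface.
Finally, these observations pin down the coefficients.

x*y - z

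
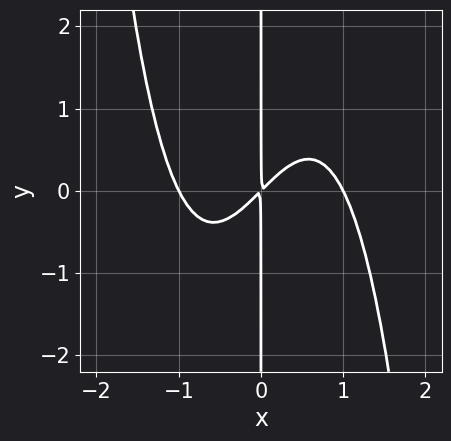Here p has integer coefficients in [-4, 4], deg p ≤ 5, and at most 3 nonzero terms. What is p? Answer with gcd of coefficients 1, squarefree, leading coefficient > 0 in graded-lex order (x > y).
The degree is 4 — a generic line meets the curve in up to 4 points.
Reading off the gridlines: among the integer gridlines, it crosses the x-axis at x ∈ {-1, 1}; the visible y-axis segment lies entirely on the curve.
These observations pin down the coefficients.

x^4 - x^2 + x*y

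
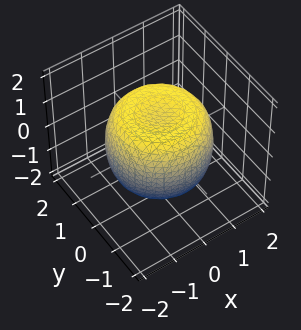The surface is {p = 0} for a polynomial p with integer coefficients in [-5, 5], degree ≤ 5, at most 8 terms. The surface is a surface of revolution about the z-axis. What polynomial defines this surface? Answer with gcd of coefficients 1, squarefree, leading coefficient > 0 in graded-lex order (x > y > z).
2*x^4 + 4*x^2*y^2 + 2*y^4 - 3*x^2 - 3*y^2 + 3*z^2 - 3

(a) The degree is 4 — no degree-3 surface has this shape.
(b) Symmetries: rotational symmetry about the z-axis ⇒ p depends on x, y only through x² + y².
(c) Checking where it meets the axes: a circular section at z = 0 has radius between 1 and 2; among the integer gridlines, it crosses the z-axis at z ∈ {-1, 1}.
(d) These observations pin down the coefficients.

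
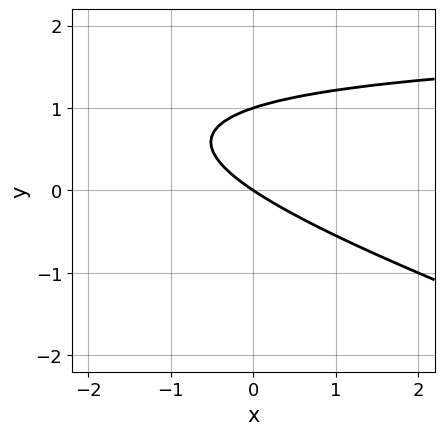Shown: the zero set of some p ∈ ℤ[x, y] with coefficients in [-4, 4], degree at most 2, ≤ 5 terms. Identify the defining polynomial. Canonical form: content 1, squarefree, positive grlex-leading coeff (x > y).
First, the degree is 2 — a generic line meets the curve in up to 2 points.
Next, reading off the gridlines: one x-axis crossing is at x = 0; the y-axis gridline crossings are at y ∈ {0, 1}.
Finally, together with the visible shape, these determine p as stated.

x*y + 3*y^2 - 2*x - 3*y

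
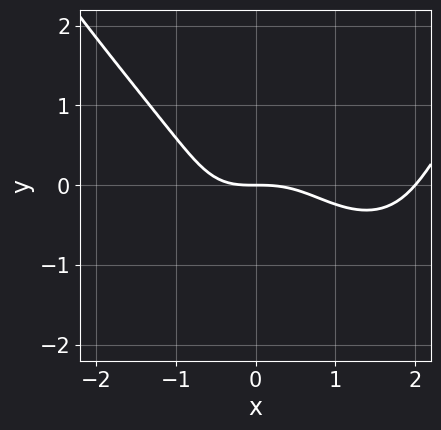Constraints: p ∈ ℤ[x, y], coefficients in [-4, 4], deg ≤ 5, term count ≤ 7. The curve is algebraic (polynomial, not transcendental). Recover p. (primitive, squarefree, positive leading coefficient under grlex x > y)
First, deg p = 4.
Then, checking where it meets the axes: it crosses the y-axis at the gridline y = 0; the x-axis gridline crossings are at x ∈ {0, 2}.
Finally, together with the visible shape, these determine p as stated.

x^4 - 2*x^3 - x^2*y - 3*y^3 - 3*y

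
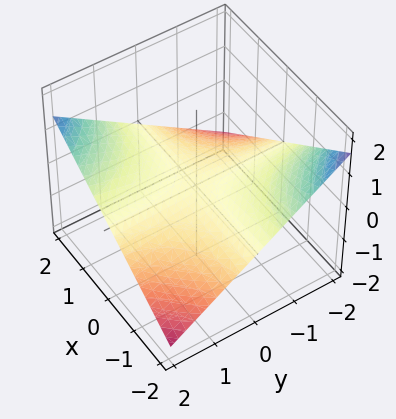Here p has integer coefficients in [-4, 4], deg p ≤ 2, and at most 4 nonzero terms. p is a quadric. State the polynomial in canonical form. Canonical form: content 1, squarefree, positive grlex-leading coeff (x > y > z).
The degree is 2 — a hyperbolic paraboloid; a quadric.
From the visible intercepts: every point of the x-axis in the box is on the surface; the visible y-axis segment lies entirely on the surface.
The integer polynomial consistent with all of this is the stated p.

x*y - 3*z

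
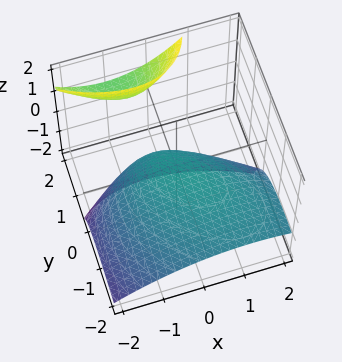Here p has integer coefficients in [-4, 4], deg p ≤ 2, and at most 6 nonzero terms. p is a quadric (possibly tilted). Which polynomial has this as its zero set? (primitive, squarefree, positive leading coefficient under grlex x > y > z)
There are 2 components. Treating them together as one polynomial.
deg p = 2. A generic line meets the surface in up to 2 points.
Against the integer gridlines: one z-axis crossing is at z = 0; it meets the y-axis at y = 0 (among the integer gridlines); it crosses the x-axis at the gridline x = 0.
Matching integer coefficients to the picture gives p.

x^2 + x*y + y^2 - 3*y*z + 3*z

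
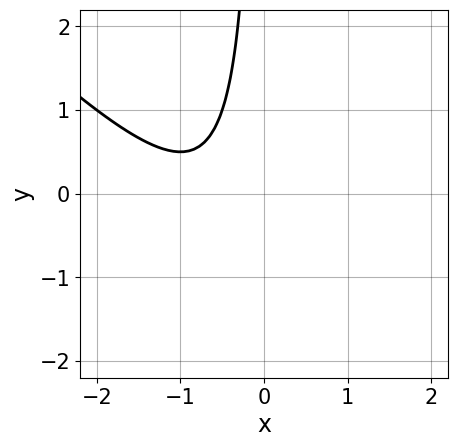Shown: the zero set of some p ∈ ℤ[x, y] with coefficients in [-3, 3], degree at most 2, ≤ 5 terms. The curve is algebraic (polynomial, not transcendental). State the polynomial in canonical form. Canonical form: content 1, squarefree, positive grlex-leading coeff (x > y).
2*x^2 + 2*x*y + 3*x + 2

First, degree: a generic line meets the curve in up to 2 points, so deg p = 2.
Next, checking where it meets the axes: it misses every integer gridline on the y-axis; no x-intercept at any integer in the box.
Finally, the integer polynomial consistent with all of this is the stated p.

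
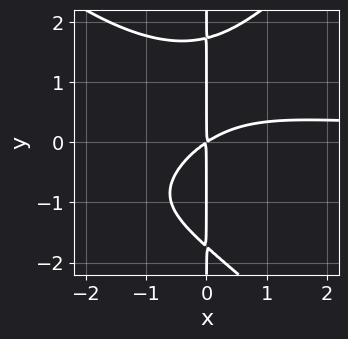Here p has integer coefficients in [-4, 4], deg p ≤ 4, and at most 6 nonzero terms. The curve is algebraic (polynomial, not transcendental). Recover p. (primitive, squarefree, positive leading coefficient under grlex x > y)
x^3*y - x*y^3 + 2*x^2*y - 2*x^2 + 3*x*y

(a) Degree: no degree-3 curve has this shape, so deg p = 4.
(b) From the visible intercepts: the visible y-axis segment lies entirely on the curve.
(c) Matching integer coefficients to the picture gives p.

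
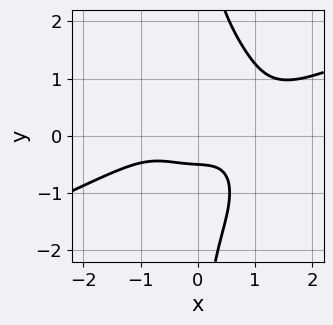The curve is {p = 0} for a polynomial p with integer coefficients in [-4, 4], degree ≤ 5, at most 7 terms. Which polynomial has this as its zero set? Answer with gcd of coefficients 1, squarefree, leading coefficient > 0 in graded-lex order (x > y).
x^4 - 2*x^3*y - x*y^3 + 2*y + 1

First, deg p = 4.
Then, from the axis intercepts and sections: the curve avoids every integer x-axis point in the box.
Finally, together with the visible shape, these determine p as stated.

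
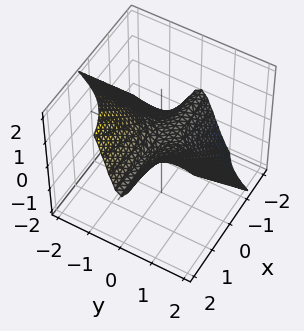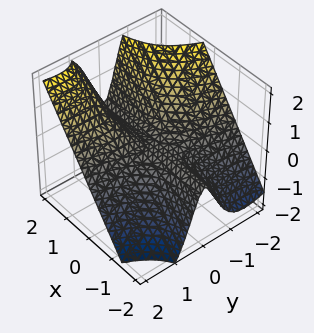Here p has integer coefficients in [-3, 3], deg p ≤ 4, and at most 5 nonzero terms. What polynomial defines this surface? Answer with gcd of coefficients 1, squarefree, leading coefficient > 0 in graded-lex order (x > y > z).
3*x*y^2 - y^3 - 2*y^2*z + y^2 - z

1. The degree is 3 — the shape is more complex than any degree-2 surface.
2. From the axis intercepts and sections: among the integer gridlines, it crosses the y-axis at y ∈ {0, 1}; every point of the x-axis in the box is on the surface.
3. These observations pin down the coefficients.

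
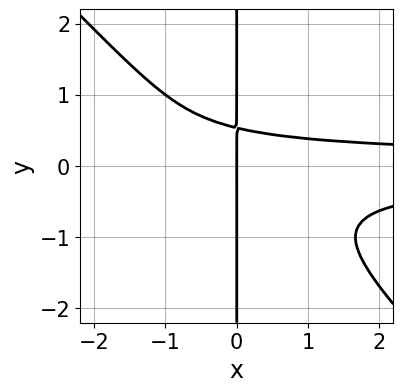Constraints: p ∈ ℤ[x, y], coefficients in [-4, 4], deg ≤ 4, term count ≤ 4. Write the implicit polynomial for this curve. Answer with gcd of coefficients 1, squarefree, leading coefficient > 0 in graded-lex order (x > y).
3*x^2*y^2 + 3*x*y^3 + x*y - x

(a) The degree is 4 — a generic line meets the curve in up to 4 points.
(b) Observable constraints: it meets the x-axis at x = 0 (among the integer gridlines); every point of the y-axis in the box is on the curve.
(c) These observations pin down the coefficients.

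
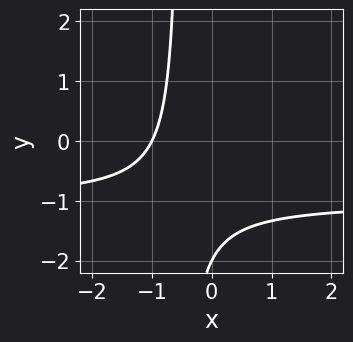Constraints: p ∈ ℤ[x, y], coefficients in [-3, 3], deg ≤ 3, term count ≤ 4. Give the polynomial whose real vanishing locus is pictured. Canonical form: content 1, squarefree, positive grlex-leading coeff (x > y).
(a) Degree: no degree-1 curve has this shape, so deg p = 2.
(b) Observable constraints: it meets the x-axis at x = -1 (among the integer gridlines); it crosses the y-axis at the gridline y = -2.
(c) The integer polynomial consistent with all of this is the stated p.

2*x*y + 2*x + y + 2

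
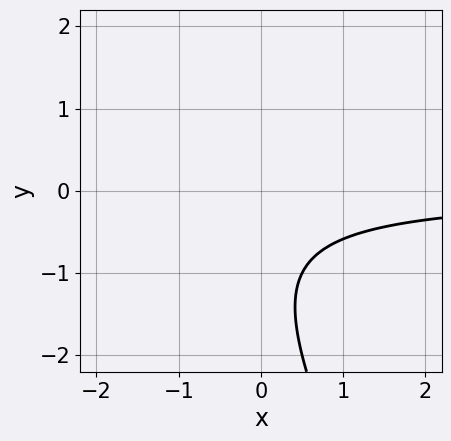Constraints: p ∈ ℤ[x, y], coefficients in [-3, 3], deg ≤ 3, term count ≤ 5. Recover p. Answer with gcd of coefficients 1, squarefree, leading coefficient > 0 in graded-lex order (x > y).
2*x*y + y^2 + 2*y + 2

(a) The degree is 2 — no degree-1 curve has this shape.
(b) Against the integer gridlines: no x-intercept at any integer in the box; the curve avoids every integer y-axis point in the box.
(c) Putting this together gives p.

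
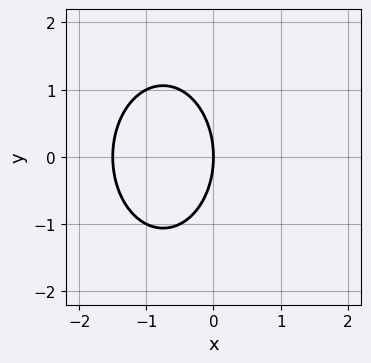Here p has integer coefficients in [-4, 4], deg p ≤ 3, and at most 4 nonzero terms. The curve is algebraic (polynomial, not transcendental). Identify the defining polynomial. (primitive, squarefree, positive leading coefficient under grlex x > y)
2*x^2 + y^2 + 3*x

(a) The degree is 2 — a generic line meets the curve in up to 2 points.
(b) Symmetries: mirror symmetry y ↦ −y ⇒ only even powers of y.
(c) Observable constraints: one x-axis crossing is at x = 0; it meets the y-axis at y = 0 (among the integer gridlines).
(d) Together with the visible shape, these determine p as stated.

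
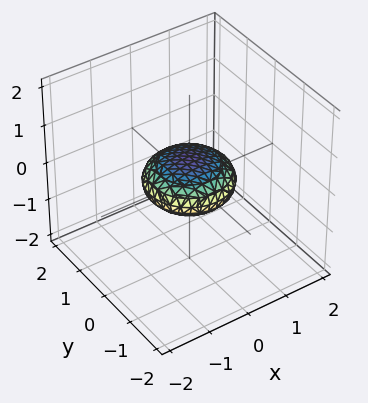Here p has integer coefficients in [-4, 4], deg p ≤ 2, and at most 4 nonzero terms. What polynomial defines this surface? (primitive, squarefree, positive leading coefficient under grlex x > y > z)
(a) deg p = 2. The shape is more complex than any degree-1 surface.
(b) Symmetries: the surface is invariant under rotation about z: p = q(x² + y², z).
(c) From the visible intercepts: among the integer gridlines, it crosses the y-axis at y ∈ {-1, 1}; among the integer gridlines, it crosses the x-axis at x ∈ {-1, 1}.
(d) Solving for integer coefficients yields p as stated.

x^2 + y^2 + 3*z^2 - 1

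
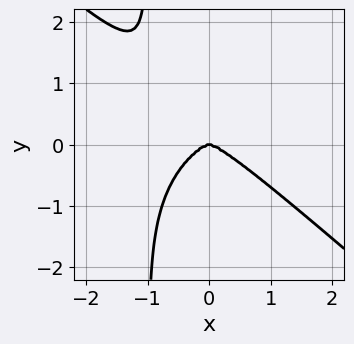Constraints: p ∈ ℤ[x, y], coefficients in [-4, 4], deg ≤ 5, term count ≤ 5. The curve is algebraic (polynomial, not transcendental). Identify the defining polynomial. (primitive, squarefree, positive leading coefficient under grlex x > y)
First, deg p = 4.
Then, from the visible intercepts: it meets the x-axis at x = 0 (among the integer gridlines); it meets the y-axis at y = 0 (among the integer gridlines).
Finally, together with the visible shape, these determine p as stated.

2*x^4 + 3*x*y^3 + 3*y^3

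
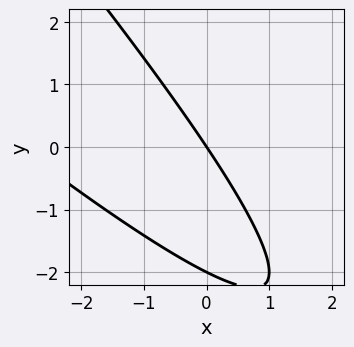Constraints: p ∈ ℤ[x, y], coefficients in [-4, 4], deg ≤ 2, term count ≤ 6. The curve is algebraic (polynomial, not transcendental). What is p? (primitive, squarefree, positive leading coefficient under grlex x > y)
x^2 + 2*x*y + y^2 + 3*x + 2*y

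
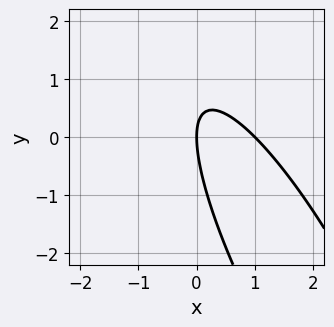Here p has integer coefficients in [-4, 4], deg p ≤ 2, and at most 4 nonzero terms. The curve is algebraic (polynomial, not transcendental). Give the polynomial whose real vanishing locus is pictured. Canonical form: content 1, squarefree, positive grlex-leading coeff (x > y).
(a) The degree is 2 — a generic line meets the curve in up to 2 points.
(b) Checking where it meets the axes: the x-axis gridline crossings are at x ∈ {0, 1}; it crosses the y-axis at the gridline y = 0.
(c) Solving for integer coefficients yields p as stated.

3*x^2 + 3*x*y + y^2 - 3*x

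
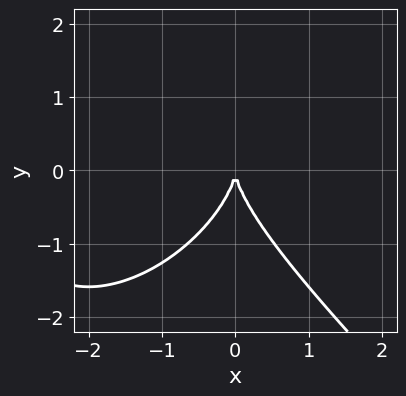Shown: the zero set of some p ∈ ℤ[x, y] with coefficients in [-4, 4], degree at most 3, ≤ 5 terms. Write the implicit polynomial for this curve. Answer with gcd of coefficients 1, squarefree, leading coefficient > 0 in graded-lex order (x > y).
x^3 + y^3 + 3*x^2

1. The degree is 3 — a generic line meets the curve in up to 3 points.
2. From the axis intercepts and sections: it crosses the x-axis at the gridline x = 0; it crosses the y-axis at the gridline y = 0.
3. Matching integer coefficients to the picture gives p.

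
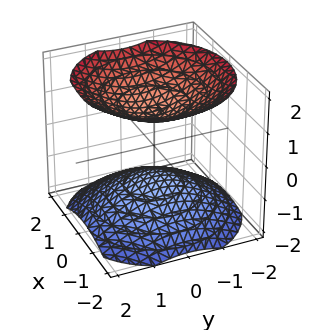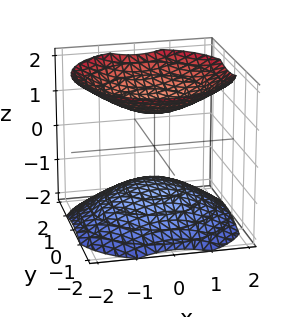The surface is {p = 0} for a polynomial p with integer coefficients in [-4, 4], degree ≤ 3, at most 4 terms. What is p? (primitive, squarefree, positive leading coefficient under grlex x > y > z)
2*x^2 + 2*y^2 - 3*z^2 + 3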